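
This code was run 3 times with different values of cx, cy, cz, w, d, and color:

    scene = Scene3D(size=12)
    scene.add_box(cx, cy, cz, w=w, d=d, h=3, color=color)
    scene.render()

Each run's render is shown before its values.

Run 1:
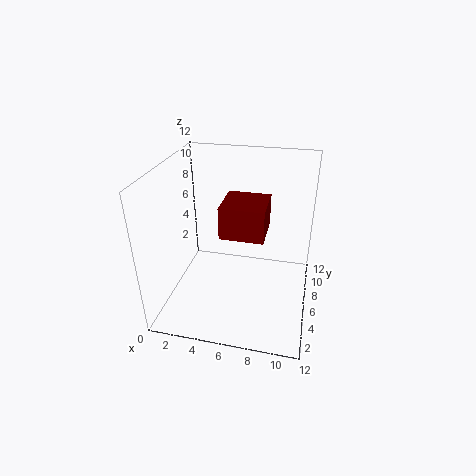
cx = 4
cy = 7
cz = 5
w = 4
d = 4
color = 'maroon'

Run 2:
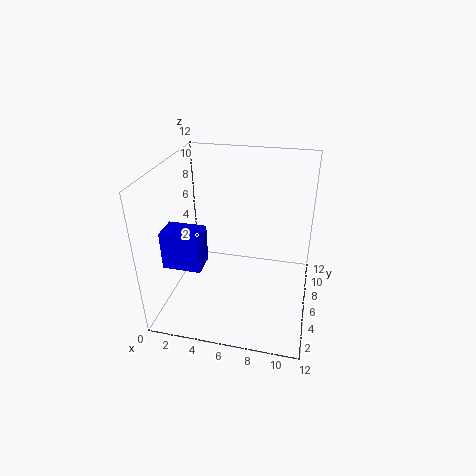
cx = 1
cy = 2
cz = 5
w = 3
d = 2
color = 'blue'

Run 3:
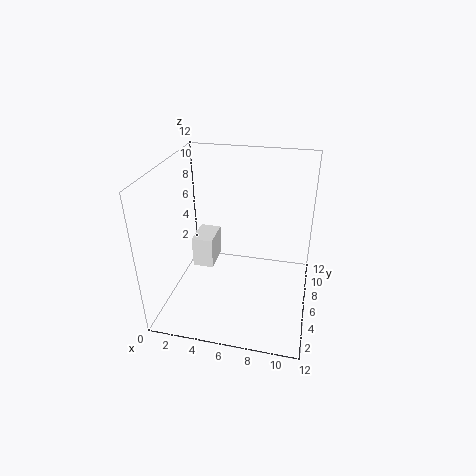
cx = 1
cy = 8
cz = 1
w = 2
d = 3
color = 'white'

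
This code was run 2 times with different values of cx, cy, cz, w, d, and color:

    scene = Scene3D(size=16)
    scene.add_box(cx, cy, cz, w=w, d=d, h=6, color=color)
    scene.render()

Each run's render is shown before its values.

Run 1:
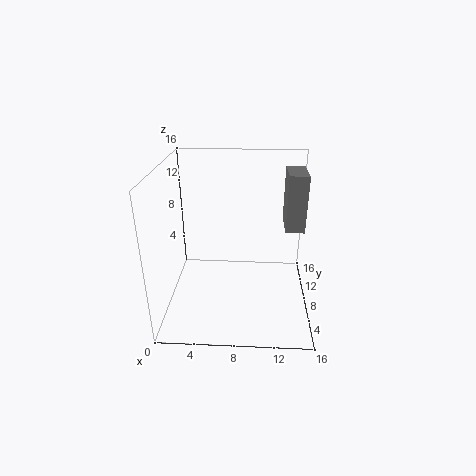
cx = 13; cy = 6.5; cz = 9.5; w = 2; d = 4; color = 'gray'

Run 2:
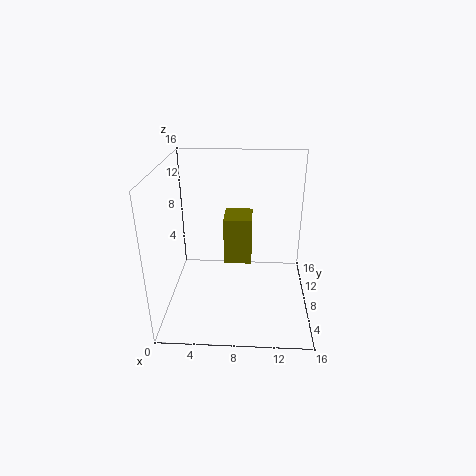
cx = 6; cy = 11.5; cz = 2.5; w = 3.5; d = 4; color = 'olive'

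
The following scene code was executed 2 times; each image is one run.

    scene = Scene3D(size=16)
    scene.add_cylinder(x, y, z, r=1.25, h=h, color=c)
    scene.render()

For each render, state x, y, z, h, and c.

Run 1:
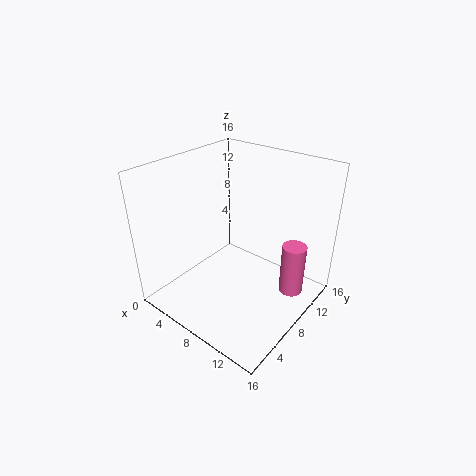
x = 14.5; y = 9; z = 3.5; h = 5.5; c = 'hotpink'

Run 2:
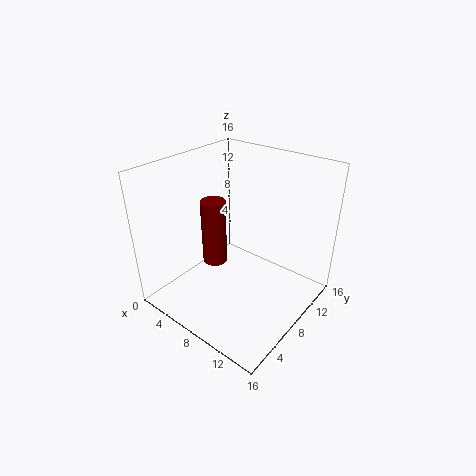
x = 7.5; y = 4.75; z = 6.75; h = 6.75; c = 'maroon'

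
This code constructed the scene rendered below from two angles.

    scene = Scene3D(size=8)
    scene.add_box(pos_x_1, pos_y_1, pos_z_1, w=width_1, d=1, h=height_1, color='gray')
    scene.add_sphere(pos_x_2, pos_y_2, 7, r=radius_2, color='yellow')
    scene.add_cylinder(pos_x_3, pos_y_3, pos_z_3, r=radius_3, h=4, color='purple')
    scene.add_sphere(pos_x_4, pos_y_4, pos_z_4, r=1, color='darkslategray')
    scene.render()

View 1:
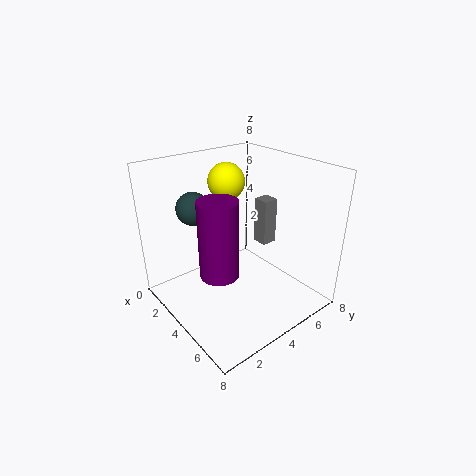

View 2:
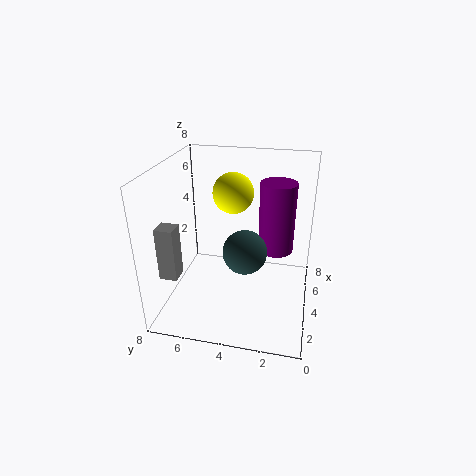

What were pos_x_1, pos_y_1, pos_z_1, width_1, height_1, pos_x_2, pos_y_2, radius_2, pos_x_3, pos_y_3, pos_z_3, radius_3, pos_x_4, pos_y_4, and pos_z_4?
pos_x_1 = 2
pos_y_1 = 7
pos_z_1 = 2
width_1 = 1
height_1 = 3
pos_x_2 = 3
pos_y_2 = 4
radius_2 = 1
pos_x_3 = 5
pos_y_3 = 2
pos_z_3 = 3
radius_3 = 1
pos_x_4 = 1
pos_y_4 = 3
pos_z_4 = 5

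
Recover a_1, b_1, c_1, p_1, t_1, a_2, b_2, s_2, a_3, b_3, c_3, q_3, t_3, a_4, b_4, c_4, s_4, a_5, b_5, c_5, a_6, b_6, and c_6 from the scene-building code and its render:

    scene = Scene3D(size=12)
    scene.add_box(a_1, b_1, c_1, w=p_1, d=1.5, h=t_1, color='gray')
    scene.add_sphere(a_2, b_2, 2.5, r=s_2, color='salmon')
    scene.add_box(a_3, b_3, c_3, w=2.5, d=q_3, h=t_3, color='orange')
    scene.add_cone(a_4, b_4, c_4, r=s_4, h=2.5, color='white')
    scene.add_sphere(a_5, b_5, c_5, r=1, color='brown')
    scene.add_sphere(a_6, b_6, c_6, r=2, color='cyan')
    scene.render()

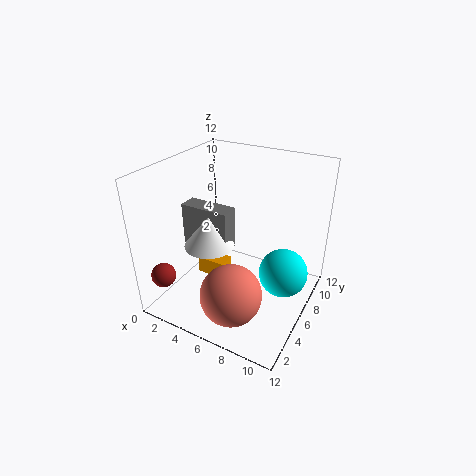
a_1 = 2; b_1 = 4; c_1 = 5.5; p_1 = 4; t_1 = 3.5; a_2 = 7; b_2 = 3; s_2 = 2.5; a_3 = 2.5; b_3 = 5; c_3 = 2; q_3 = 1.5; t_3 = 1.5; a_4 = 4.5; b_4 = 4; c_4 = 6; s_4 = 2; a_5 = 1.5; b_5 = 1.5; c_5 = 3.5; a_6 = 10; b_6 = 6.5; c_6 = 3.5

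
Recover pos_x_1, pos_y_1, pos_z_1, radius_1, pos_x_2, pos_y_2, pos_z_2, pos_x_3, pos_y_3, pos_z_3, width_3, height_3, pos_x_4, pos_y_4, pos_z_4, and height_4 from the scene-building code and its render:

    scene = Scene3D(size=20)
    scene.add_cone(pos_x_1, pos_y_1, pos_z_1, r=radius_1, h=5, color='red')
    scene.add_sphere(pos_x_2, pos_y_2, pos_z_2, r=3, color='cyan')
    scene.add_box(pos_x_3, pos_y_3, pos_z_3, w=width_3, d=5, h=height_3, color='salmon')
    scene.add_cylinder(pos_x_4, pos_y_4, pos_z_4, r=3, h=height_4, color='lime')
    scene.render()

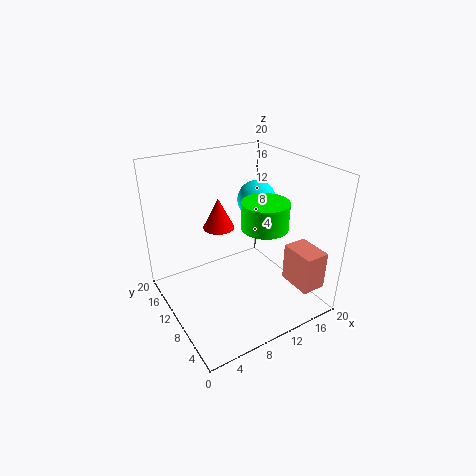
pos_x_1 = 11; pos_y_1 = 17.5; pos_z_1 = 8; radius_1 = 2.5; pos_x_2 = 16.5; pos_y_2 = 15; pos_z_2 = 12.5; pos_x_3 = 16; pos_y_3 = 2; pos_z_3 = 3; width_3 = 3.5; height_3 = 5.5; pos_x_4 = 11.5; pos_y_4 = 6; pos_z_4 = 13; height_4 = 3.5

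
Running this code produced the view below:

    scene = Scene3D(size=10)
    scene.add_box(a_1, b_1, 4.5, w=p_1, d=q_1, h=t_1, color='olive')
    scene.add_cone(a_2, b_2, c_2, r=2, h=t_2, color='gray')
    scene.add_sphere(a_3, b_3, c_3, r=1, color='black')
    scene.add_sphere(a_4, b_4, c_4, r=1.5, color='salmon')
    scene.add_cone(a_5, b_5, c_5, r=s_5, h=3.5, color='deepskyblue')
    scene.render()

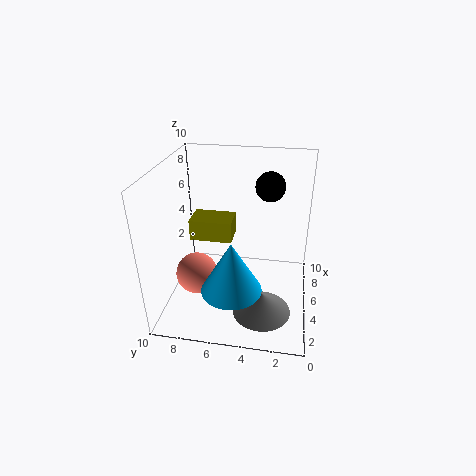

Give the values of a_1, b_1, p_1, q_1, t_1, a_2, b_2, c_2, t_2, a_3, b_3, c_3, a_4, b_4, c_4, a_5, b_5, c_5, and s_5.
a_1 = 5, b_1 = 5.5, p_1 = 2, q_1 = 3, t_1 = 1.5, a_2 = 3, b_2 = 3, c_2 = 0.5, t_2 = 1.5, a_3 = 6, b_3 = 3, c_3 = 8.5, a_4 = 4.5, b_4 = 8, c_4 = 2, a_5 = 2.5, b_5 = 5, c_5 = 2.5, s_5 = 2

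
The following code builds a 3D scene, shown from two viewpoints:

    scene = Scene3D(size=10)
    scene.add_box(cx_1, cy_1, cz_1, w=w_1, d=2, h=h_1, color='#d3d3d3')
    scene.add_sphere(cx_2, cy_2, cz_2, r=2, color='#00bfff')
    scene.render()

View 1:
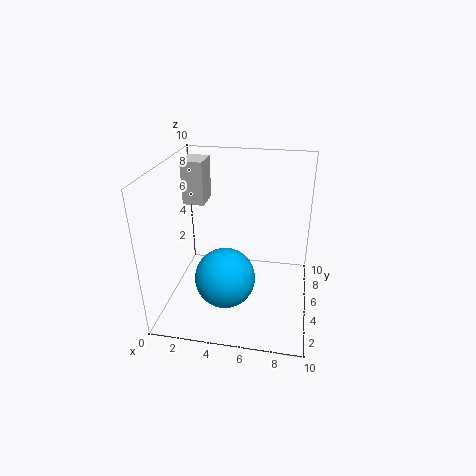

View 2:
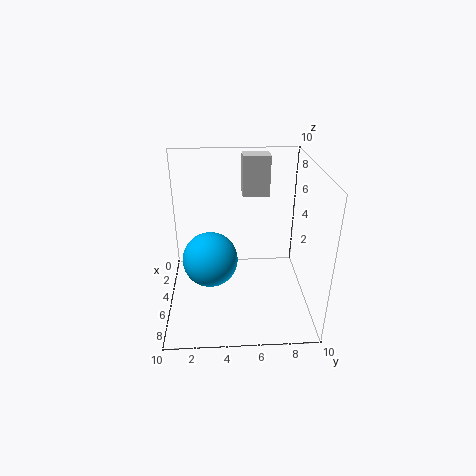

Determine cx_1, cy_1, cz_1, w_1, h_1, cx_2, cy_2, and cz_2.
cx_1 = 1; cy_1 = 5.5; cz_1 = 7; w_1 = 1.5; h_1 = 3; cx_2 = 4.5; cy_2 = 3; cz_2 = 3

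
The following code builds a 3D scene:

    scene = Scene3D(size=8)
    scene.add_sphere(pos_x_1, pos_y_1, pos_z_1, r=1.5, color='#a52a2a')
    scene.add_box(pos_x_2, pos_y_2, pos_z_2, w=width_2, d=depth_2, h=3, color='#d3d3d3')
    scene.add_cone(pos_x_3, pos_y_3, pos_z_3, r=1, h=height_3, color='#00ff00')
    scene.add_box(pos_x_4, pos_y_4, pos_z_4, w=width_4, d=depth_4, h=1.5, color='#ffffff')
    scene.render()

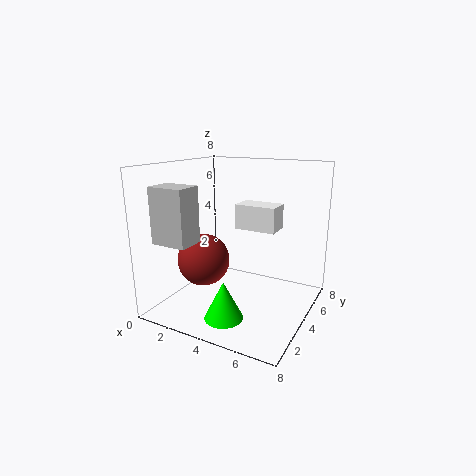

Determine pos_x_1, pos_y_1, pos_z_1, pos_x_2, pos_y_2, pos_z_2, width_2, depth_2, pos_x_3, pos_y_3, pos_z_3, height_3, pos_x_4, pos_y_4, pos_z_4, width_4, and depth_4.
pos_x_1 = 2
pos_y_1 = 3.5
pos_z_1 = 2.5
pos_x_2 = 0.5
pos_y_2 = 1
pos_z_2 = 4
width_2 = 2
depth_2 = 1.5
pos_x_3 = 4.5
pos_y_3 = 1.5
pos_z_3 = 0.5
height_3 = 2
pos_x_4 = 3
pos_y_4 = 5.5
pos_z_4 = 4
width_4 = 2.5
depth_4 = 1.5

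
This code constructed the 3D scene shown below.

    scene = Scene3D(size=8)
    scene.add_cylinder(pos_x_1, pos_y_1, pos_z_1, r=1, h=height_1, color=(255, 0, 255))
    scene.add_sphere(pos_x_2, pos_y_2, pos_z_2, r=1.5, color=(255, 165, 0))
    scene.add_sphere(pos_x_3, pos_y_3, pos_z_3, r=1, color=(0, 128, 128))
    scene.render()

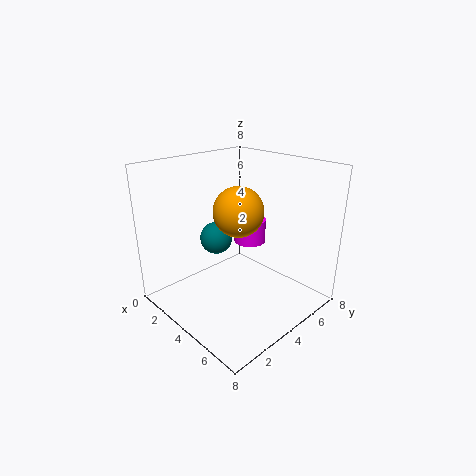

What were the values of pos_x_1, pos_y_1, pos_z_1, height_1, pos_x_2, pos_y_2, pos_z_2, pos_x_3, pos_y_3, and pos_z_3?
pos_x_1 = 2.5
pos_y_1 = 6.5
pos_z_1 = 2.5
height_1 = 1.5
pos_x_2 = 3
pos_y_2 = 5
pos_z_2 = 5
pos_x_3 = 1.5
pos_y_3 = 4.5
pos_z_3 = 3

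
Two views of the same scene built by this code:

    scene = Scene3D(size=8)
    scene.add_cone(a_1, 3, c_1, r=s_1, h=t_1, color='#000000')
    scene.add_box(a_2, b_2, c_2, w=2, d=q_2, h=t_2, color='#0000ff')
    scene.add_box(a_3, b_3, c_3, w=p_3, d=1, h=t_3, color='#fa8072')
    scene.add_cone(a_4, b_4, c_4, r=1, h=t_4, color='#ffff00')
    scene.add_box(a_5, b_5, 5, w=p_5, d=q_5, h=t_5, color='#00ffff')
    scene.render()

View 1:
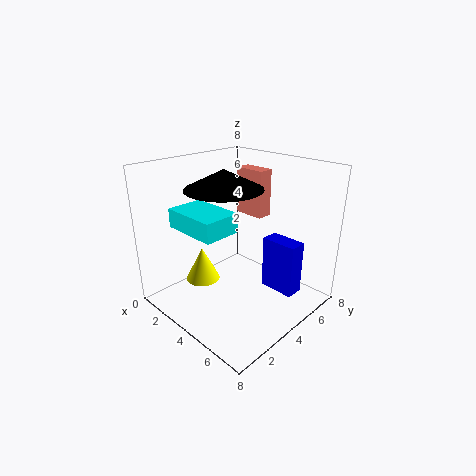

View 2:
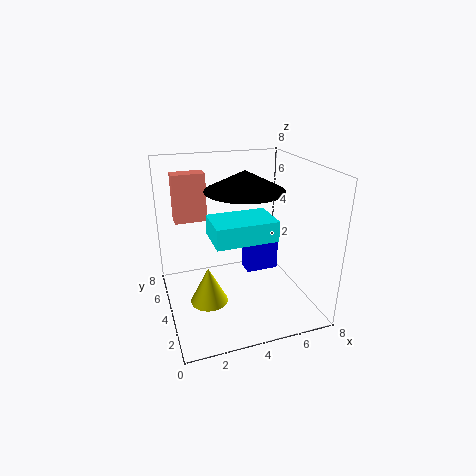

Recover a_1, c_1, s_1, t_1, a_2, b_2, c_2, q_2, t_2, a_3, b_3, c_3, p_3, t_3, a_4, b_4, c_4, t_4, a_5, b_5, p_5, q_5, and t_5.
a_1 = 4; c_1 = 7; s_1 = 2; t_1 = 1; a_2 = 5; b_2 = 5; c_2 = 1; q_2 = 1; t_2 = 3; a_3 = 1; b_3 = 7; c_3 = 4; p_3 = 2; t_3 = 3; a_4 = 2; b_4 = 3; c_4 = 1; t_4 = 2; a_5 = 2; b_5 = 1; p_5 = 3; q_5 = 2; t_5 = 1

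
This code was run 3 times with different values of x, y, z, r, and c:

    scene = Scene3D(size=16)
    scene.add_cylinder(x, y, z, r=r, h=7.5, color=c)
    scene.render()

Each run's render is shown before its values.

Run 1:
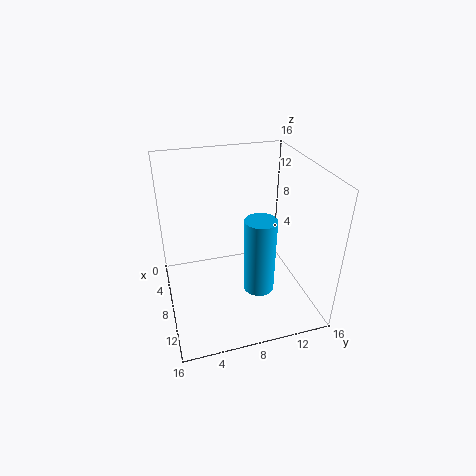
x = 13.5
y = 8.5
z = 5.5
r = 1.5
c = 'deepskyblue'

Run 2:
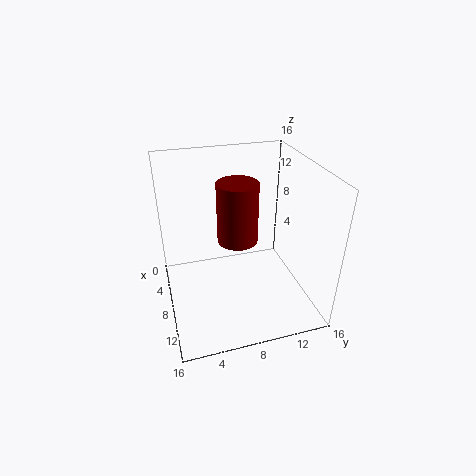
x = 4.5
y = 9
z = 5.5
r = 2.5
c = 'maroon'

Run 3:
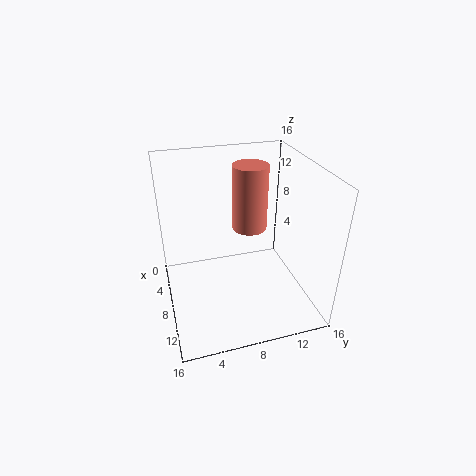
x = 6
y = 10
z = 8
r = 2
c = 'salmon'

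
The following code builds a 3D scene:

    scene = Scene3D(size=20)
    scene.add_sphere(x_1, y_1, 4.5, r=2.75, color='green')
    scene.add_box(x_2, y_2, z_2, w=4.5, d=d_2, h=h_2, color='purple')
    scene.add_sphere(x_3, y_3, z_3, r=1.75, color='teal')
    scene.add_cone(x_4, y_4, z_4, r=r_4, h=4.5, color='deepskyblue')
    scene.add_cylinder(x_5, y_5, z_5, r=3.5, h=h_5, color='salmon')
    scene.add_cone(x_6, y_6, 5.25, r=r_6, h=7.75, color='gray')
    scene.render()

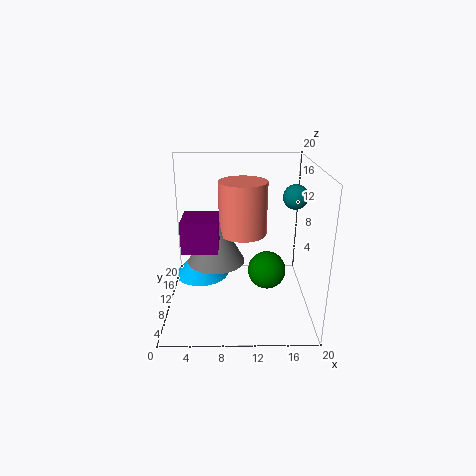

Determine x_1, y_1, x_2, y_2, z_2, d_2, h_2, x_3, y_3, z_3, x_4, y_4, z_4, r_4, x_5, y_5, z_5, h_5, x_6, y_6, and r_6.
x_1 = 14.25; y_1 = 10.75; x_2 = 3; y_2 = 4.5; z_2 = 10.25; d_2 = 4.5; h_2 = 4; x_3 = 18; y_3 = 12; z_3 = 15.25; x_4 = 4.5; y_4 = 12.75; z_4 = 3; r_4 = 4; x_5 = 10.75; y_5 = 13; z_5 = 9.5; h_5 = 7.75; x_6 = 6.75; y_6 = 12.5; r_6 = 4.25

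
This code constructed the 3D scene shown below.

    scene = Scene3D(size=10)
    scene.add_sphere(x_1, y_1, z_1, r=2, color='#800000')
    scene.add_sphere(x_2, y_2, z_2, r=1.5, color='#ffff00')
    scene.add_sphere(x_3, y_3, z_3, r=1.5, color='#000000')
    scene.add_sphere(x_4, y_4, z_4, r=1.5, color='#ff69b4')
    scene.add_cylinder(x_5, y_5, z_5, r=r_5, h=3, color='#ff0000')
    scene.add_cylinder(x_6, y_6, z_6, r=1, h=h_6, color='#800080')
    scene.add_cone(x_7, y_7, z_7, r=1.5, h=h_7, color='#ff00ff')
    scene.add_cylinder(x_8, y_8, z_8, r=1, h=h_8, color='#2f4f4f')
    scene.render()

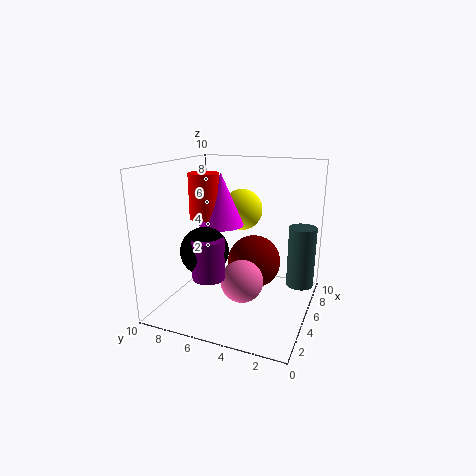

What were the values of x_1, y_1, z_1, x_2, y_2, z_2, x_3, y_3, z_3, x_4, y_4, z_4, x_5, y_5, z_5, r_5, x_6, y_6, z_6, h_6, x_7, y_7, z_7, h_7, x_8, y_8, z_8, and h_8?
x_1 = 7, y_1 = 4.5, z_1 = 2.5, x_2 = 7, y_2 = 5.5, z_2 = 6.5, x_3 = 2, y_3 = 6, z_3 = 5, x_4 = 4.5, y_4 = 4.5, z_4 = 2, x_5 = 4, y_5 = 7, z_5 = 6.5, r_5 = 1, x_6 = 1.5, y_6 = 5.5, z_6 = 3.5, h_6 = 2.5, x_7 = 4.5, y_7 = 6, z_7 = 6, h_7 = 3.5, x_8 = 7.5, y_8 = 1, z_8 = 1, h_8 = 4.5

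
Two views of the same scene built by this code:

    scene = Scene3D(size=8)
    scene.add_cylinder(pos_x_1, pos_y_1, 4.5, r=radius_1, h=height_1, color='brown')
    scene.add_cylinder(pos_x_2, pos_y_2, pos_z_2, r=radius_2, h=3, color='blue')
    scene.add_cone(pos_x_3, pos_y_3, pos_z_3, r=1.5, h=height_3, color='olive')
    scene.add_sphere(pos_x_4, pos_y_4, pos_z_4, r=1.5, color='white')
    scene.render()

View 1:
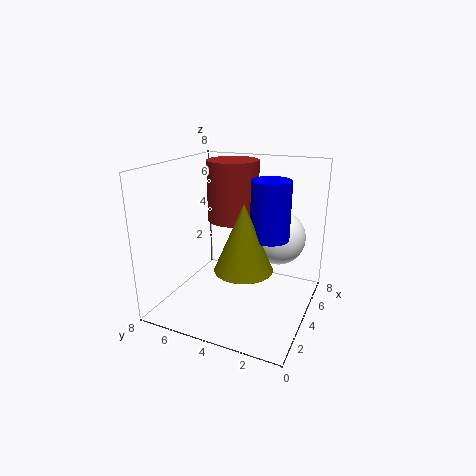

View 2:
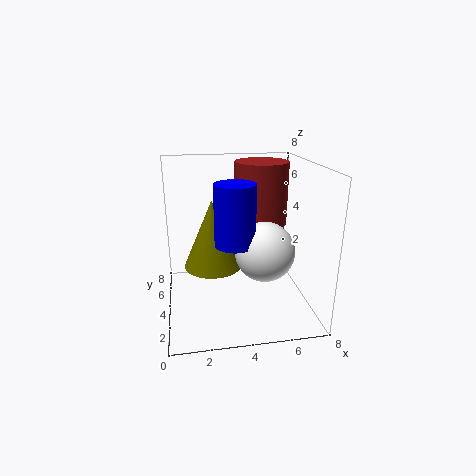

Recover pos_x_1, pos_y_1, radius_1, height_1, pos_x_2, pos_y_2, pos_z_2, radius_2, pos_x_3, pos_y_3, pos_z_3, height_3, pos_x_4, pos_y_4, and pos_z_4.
pos_x_1 = 5.5; pos_y_1 = 5; radius_1 = 1.5; height_1 = 3.5; pos_x_2 = 3.5; pos_y_2 = 2; pos_z_2 = 4.5; radius_2 = 1; pos_x_3 = 2.5; pos_y_3 = 3; pos_z_3 = 3; height_3 = 3.5; pos_x_4 = 5; pos_y_4 = 2; pos_z_4 = 4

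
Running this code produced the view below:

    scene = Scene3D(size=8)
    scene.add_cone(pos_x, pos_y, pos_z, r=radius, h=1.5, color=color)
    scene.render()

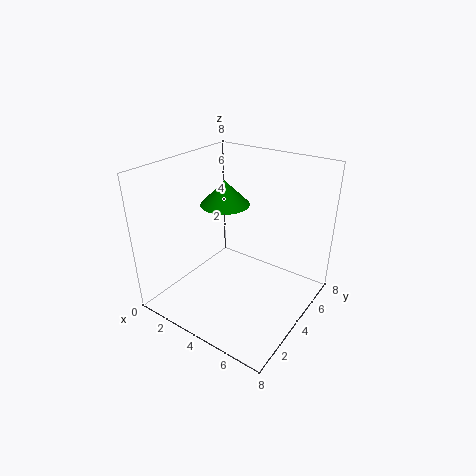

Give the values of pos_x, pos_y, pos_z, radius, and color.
pos_x = 2; pos_y = 5.5; pos_z = 5; radius = 1.5; color = 'green'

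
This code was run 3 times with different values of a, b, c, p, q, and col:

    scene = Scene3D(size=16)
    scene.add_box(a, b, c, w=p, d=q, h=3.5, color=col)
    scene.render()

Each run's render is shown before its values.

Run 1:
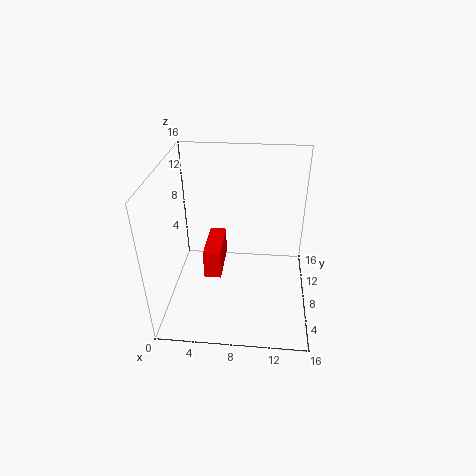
a = 4
b = 7.5
c = 2.5
p = 2
q = 5.5
col = 'red'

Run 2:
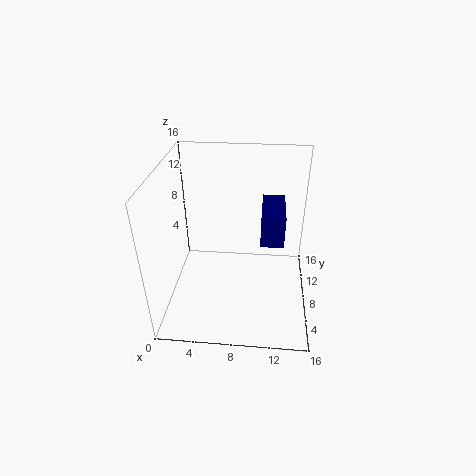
a = 10.5
b = 6.5
c = 8
p = 2.5
q = 5.5
col = 'navy'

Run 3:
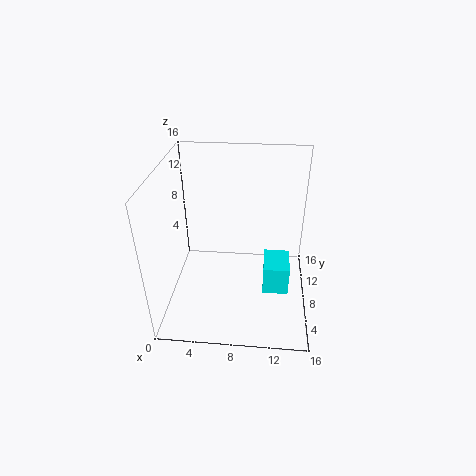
a = 11
b = 7
c = 1
p = 3
q = 4
col = 'cyan'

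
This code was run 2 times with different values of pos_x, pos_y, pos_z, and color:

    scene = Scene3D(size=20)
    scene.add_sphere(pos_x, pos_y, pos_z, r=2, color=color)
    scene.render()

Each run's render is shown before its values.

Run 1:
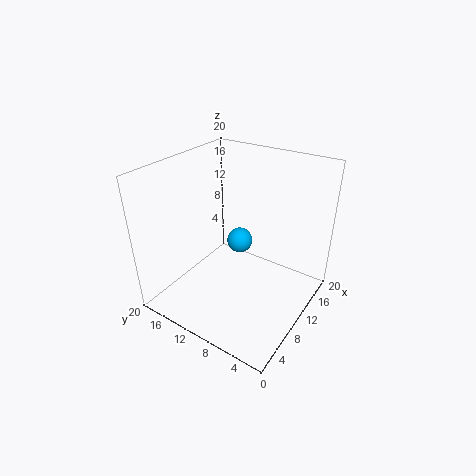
pos_x = 15, pos_y = 13, pos_z = 6, color = 'deepskyblue'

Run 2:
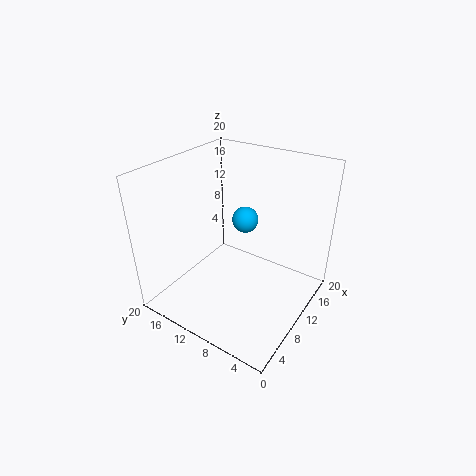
pos_x = 15, pos_y = 12, pos_z = 10, color = 'deepskyblue'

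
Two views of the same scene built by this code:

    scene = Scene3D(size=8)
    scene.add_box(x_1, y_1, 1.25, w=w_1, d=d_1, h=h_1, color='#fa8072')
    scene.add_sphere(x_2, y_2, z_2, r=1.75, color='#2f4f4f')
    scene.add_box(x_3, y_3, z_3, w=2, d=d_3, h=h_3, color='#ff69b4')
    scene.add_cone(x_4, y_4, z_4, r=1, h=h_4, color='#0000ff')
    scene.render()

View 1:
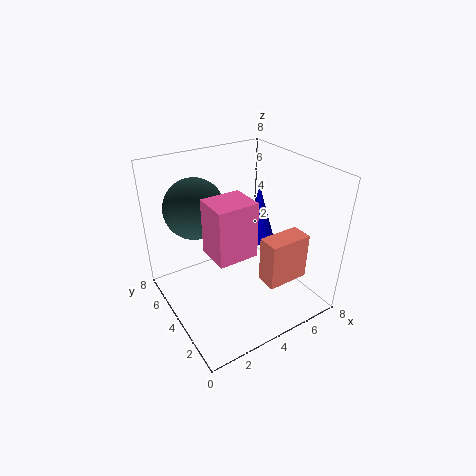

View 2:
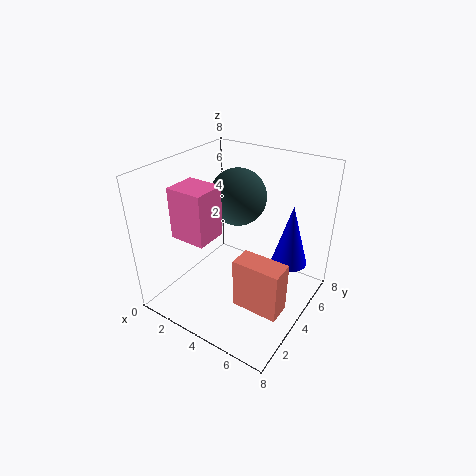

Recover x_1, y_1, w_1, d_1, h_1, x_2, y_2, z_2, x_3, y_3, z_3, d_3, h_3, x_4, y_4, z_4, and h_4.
x_1 = 5
y_1 = 2
w_1 = 2.5
d_1 = 1.25
h_1 = 2.75
x_2 = 2.5
y_2 = 6.25
z_2 = 5.25
x_3 = 1.5
y_3 = 1.5
z_3 = 4.5
d_3 = 1.75
h_3 = 2.75
x_4 = 6.5
y_4 = 5.5
z_4 = 2.5
h_4 = 3.5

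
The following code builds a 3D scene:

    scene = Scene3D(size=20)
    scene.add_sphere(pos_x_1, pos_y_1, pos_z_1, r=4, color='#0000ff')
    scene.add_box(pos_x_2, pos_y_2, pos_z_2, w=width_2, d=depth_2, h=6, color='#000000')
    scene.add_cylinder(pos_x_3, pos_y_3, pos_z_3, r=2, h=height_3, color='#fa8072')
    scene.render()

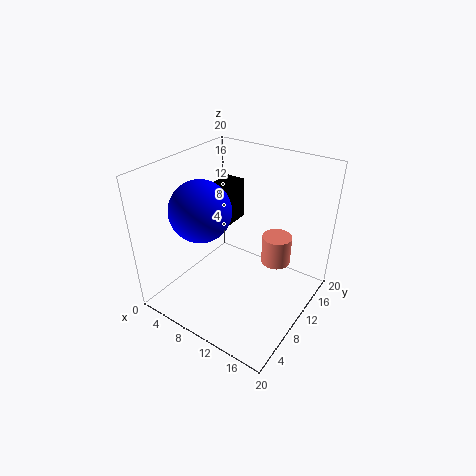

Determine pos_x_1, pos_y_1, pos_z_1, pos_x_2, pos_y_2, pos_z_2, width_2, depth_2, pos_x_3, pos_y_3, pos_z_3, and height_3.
pos_x_1 = 7; pos_y_1 = 6; pos_z_1 = 15; pos_x_2 = 4; pos_y_2 = 9; pos_z_2 = 10; width_2 = 3; depth_2 = 7; pos_x_3 = 15; pos_y_3 = 12; pos_z_3 = 7; height_3 = 4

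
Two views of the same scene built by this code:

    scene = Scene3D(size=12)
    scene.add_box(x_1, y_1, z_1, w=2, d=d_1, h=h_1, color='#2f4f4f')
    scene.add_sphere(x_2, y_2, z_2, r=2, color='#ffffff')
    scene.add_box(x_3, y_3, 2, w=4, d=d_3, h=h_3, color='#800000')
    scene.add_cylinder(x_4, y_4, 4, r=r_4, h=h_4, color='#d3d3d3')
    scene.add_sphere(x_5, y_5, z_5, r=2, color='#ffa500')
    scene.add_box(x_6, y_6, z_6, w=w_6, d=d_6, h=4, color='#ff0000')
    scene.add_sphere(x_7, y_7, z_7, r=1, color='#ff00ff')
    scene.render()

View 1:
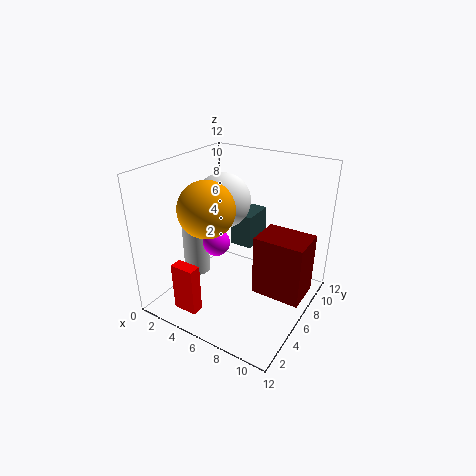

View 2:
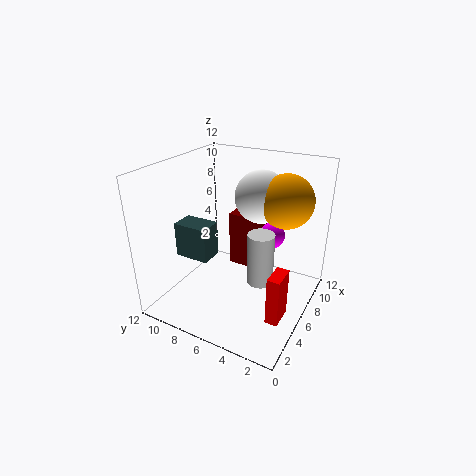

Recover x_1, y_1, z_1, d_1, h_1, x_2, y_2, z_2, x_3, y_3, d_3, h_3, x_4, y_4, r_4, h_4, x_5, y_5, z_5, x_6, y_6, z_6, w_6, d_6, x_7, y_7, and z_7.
x_1 = 4; y_1 = 8; z_1 = 4; d_1 = 3; h_1 = 3; x_2 = 6; y_2 = 4; z_2 = 10; x_3 = 8; y_3 = 5; d_3 = 3; h_3 = 5; x_4 = 4; y_4 = 3; r_4 = 1; h_4 = 4; x_5 = 6; y_5 = 2; z_5 = 10; x_6 = 3; y_6 = 1; z_6 = 1; w_6 = 2; d_6 = 1; x_7 = 6; y_7 = 3; z_7 = 7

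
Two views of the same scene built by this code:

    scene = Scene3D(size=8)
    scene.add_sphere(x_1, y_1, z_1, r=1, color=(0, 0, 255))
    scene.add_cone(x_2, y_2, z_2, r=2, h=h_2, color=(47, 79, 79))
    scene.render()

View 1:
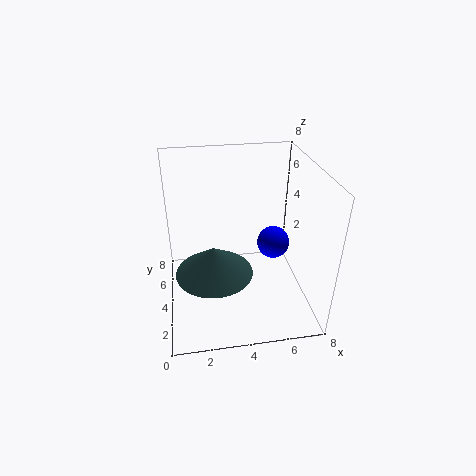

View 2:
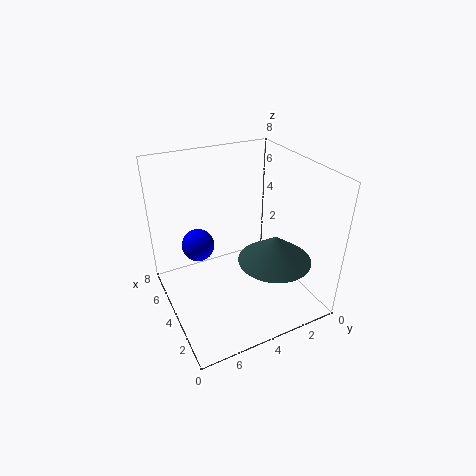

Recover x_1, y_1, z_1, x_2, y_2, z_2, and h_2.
x_1 = 6.5, y_1 = 5.5, z_1 = 2.5, x_2 = 2.5, y_2 = 2.5, z_2 = 3, h_2 = 1.5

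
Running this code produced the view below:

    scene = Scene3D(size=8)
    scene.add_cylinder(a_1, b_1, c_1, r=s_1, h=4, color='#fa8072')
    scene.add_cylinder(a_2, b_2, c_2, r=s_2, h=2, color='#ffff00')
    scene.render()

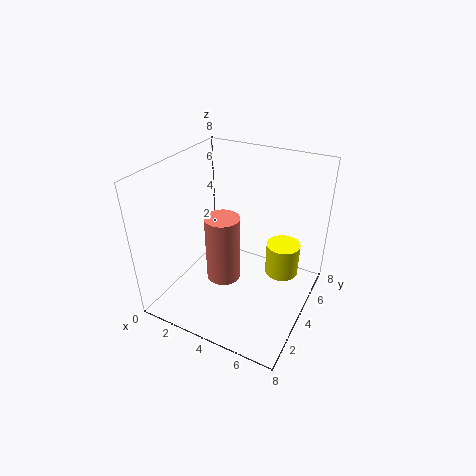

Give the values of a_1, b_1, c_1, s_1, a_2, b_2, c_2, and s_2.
a_1 = 3
b_1 = 4
c_1 = 1
s_1 = 1
a_2 = 6
b_2 = 6
c_2 = 1
s_2 = 1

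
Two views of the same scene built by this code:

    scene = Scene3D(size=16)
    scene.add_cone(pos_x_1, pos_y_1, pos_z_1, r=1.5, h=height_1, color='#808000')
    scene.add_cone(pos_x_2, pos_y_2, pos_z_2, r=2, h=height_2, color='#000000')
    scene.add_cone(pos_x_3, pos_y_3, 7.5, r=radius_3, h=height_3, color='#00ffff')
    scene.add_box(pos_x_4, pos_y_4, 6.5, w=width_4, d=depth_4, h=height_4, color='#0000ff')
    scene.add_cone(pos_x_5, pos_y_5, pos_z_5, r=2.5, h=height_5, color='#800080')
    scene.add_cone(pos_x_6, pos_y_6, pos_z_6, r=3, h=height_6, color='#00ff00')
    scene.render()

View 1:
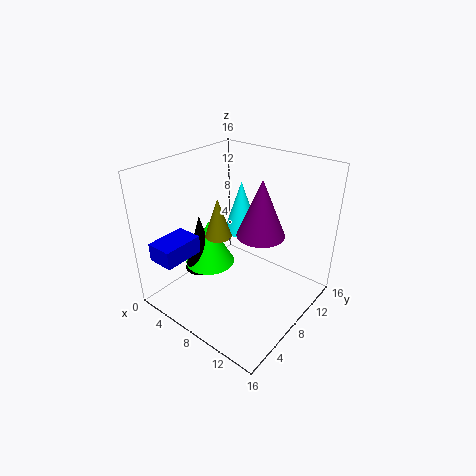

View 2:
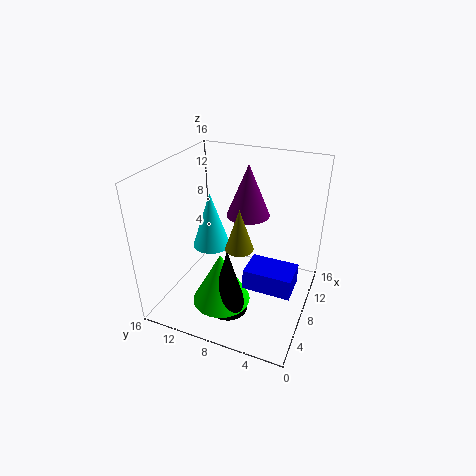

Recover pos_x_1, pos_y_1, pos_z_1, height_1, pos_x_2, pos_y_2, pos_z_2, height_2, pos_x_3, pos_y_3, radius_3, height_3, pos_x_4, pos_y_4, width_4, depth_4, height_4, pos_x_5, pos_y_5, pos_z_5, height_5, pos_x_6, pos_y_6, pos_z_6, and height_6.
pos_x_1 = 6
pos_y_1 = 7
pos_z_1 = 8
height_1 = 4.5
pos_x_2 = 3
pos_y_2 = 7
pos_z_2 = 2.5
height_2 = 7
pos_x_3 = 6.5
pos_y_3 = 10.5
radius_3 = 2
height_3 = 6
pos_x_4 = 2
pos_y_4 = 0.5
width_4 = 3
depth_4 = 4.5
height_4 = 2
pos_x_5 = 11
pos_y_5 = 8
pos_z_5 = 9.5
height_5 = 6
pos_x_6 = 3.5
pos_y_6 = 8
pos_z_6 = 3
height_6 = 5.5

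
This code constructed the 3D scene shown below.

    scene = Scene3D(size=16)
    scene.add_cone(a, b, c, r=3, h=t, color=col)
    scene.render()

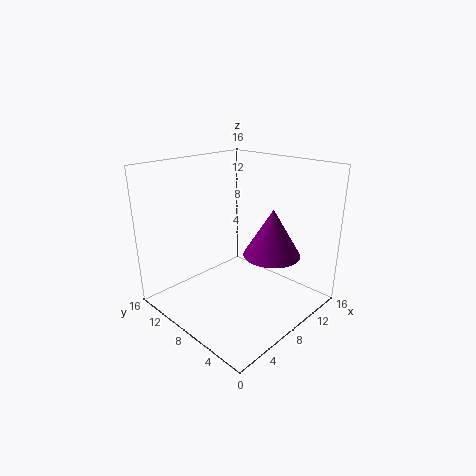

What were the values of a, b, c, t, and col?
a = 9; b = 4; c = 7; t = 5; col = 'purple'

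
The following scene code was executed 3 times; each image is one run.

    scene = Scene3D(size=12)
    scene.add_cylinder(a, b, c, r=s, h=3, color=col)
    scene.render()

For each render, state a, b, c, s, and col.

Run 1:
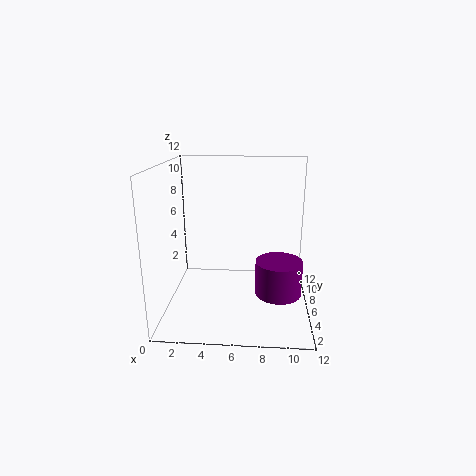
a = 9.5
b = 6
c = 1
s = 2
col = 'purple'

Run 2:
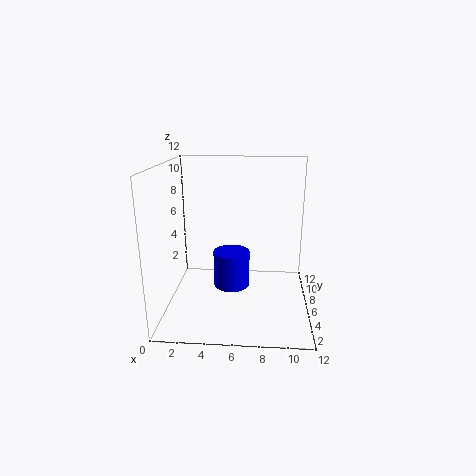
a = 5.5
b = 5.5
c = 2
s = 1.5
col = 'blue'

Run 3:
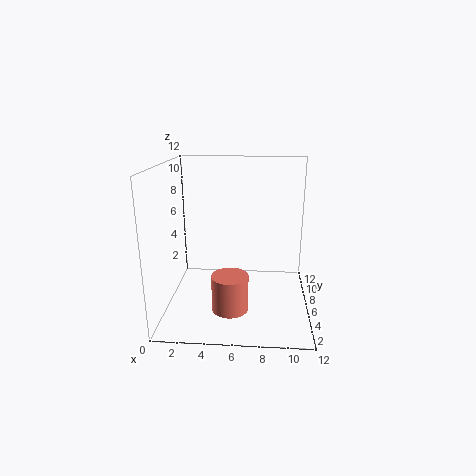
a = 5.5
b = 4
c = 0.5
s = 1.5
col = 'salmon'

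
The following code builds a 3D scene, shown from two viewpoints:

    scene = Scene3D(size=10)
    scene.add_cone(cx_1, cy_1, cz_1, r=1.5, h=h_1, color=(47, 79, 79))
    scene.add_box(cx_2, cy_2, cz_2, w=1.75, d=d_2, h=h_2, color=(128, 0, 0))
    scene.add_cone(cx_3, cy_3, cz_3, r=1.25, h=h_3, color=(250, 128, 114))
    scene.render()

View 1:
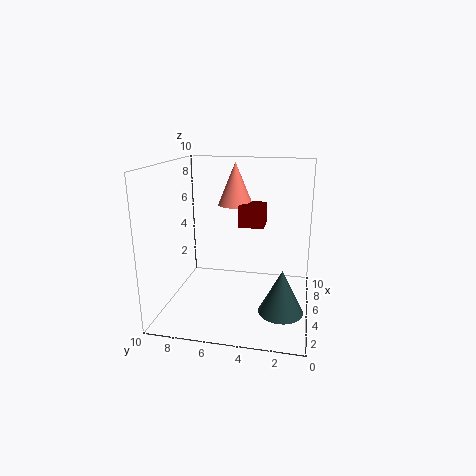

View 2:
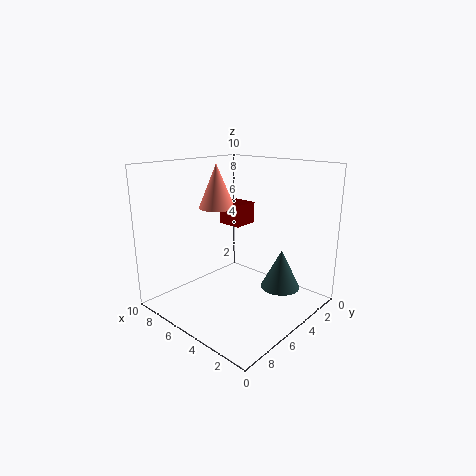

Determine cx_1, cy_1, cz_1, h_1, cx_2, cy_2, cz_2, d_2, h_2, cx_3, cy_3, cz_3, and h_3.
cx_1 = 3.5, cy_1 = 1.75, cz_1 = 0.5, h_1 = 3, cx_2 = 5, cy_2 = 3.25, cz_2 = 5.75, d_2 = 1.75, h_2 = 1.5, cx_3 = 6.5, cy_3 = 5.5, cz_3 = 7, h_3 = 3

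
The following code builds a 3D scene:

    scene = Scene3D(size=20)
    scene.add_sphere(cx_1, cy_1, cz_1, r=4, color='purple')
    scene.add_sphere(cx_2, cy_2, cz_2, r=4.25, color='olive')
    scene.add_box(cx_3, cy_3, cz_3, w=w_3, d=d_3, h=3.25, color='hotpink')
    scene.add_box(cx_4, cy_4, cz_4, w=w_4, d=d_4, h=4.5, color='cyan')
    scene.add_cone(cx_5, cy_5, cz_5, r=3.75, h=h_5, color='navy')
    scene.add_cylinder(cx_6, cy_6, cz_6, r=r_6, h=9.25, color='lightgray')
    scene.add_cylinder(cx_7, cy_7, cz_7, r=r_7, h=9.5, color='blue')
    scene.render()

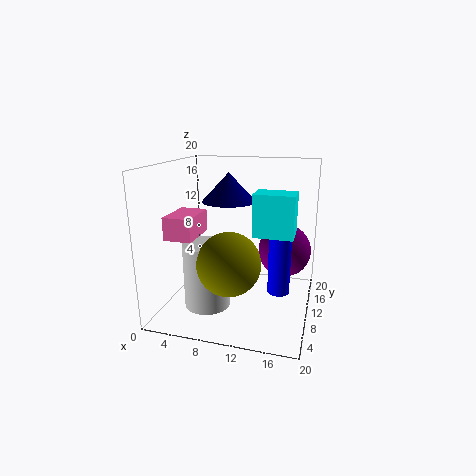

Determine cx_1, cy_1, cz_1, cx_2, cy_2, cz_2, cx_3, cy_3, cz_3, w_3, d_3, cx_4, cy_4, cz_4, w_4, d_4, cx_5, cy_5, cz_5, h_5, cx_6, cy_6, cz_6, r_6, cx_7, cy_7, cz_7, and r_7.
cx_1 = 15.75; cy_1 = 16; cz_1 = 6.5; cx_2 = 9.75; cy_2 = 6.5; cz_2 = 7.5; cx_3 = 0.25; cy_3 = 6.75; cz_3 = 9.75; w_3 = 4; d_3 = 6.25; cx_4 = 14.25; cy_4 = 0.25; cz_4 = 13.75; w_4 = 4.25; d_4 = 3; cx_5 = 8.25; cy_5 = 11.5; cz_5 = 14.75; h_5 = 4; cx_6 = 6; cy_6 = 8; cz_6 = 0.25; r_6 = 3.25; cx_7 = 16; cy_7 = 9.25; cz_7 = 3; r_7 = 1.5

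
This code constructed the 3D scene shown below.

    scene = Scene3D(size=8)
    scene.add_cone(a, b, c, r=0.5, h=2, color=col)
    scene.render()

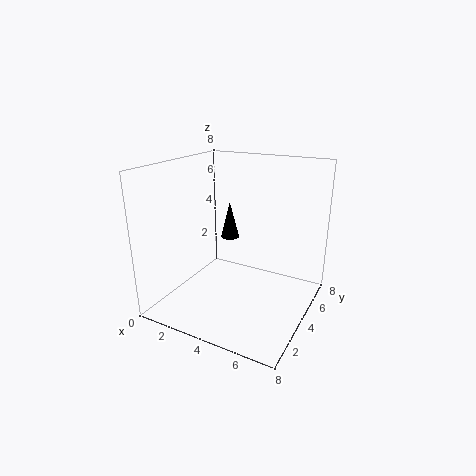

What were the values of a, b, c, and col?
a = 3.5, b = 4, c = 4, col = 'black'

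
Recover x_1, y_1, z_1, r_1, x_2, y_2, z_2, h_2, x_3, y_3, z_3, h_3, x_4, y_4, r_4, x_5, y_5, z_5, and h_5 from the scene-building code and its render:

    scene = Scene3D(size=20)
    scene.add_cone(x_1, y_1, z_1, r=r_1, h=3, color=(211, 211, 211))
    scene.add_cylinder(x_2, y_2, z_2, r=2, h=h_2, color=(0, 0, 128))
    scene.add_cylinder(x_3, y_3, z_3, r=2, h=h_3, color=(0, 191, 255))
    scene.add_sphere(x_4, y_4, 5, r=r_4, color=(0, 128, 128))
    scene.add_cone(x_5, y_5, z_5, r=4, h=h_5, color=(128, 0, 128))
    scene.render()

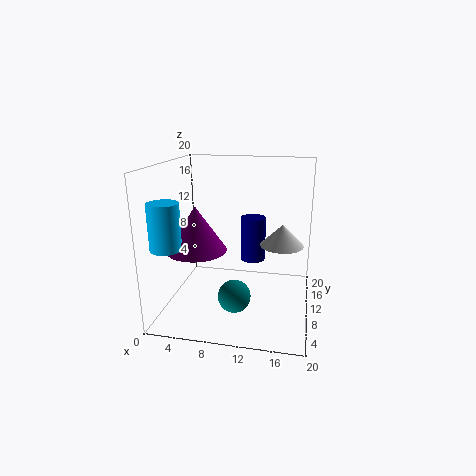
x_1 = 16
y_1 = 11
z_1 = 9
r_1 = 3
x_2 = 11
y_2 = 17
z_2 = 4
h_2 = 7
x_3 = 2
y_3 = 4
z_3 = 10
h_3 = 6
x_4 = 11
y_4 = 3
r_4 = 2
x_5 = 5
y_5 = 7
z_5 = 9
h_5 = 6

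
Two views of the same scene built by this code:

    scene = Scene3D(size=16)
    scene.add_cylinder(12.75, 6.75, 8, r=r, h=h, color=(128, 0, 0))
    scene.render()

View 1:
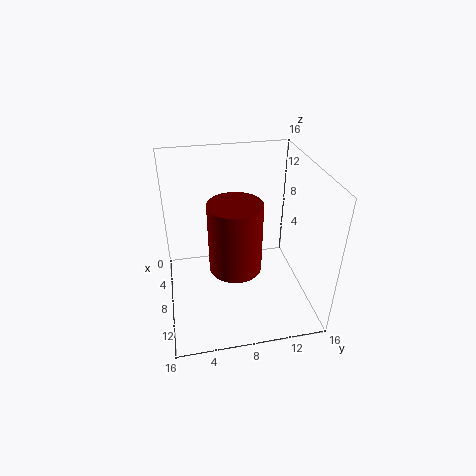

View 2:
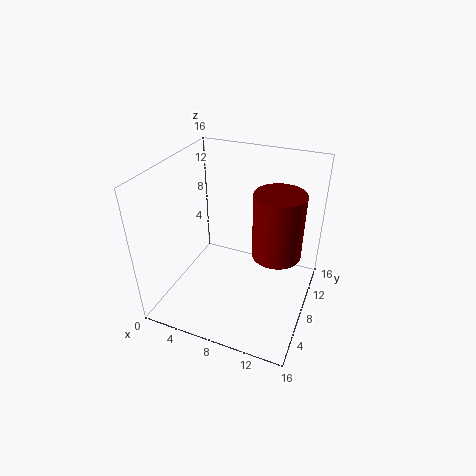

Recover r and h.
r = 2.5; h = 6.75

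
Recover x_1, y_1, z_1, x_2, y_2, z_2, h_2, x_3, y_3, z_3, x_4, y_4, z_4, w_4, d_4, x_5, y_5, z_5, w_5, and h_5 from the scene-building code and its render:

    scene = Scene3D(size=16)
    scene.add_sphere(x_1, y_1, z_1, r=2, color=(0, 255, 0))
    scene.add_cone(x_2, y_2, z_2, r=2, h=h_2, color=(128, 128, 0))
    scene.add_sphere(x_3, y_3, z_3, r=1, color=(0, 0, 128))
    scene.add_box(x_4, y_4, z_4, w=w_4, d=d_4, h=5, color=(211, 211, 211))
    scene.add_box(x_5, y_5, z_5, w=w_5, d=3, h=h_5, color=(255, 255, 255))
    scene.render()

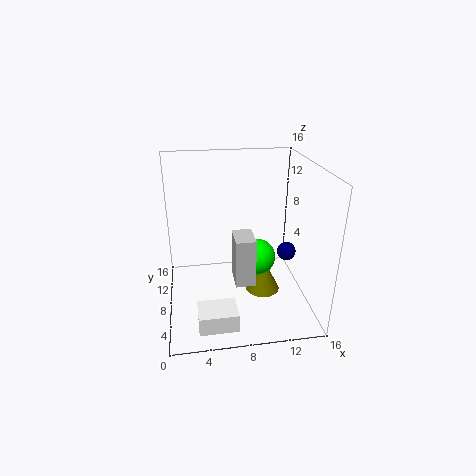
x_1 = 10
y_1 = 7
z_1 = 6
x_2 = 11
y_2 = 8
z_2 = 1
h_2 = 4
x_3 = 13
y_3 = 6
z_3 = 7
x_4 = 7
y_4 = 3
z_4 = 5
w_4 = 2
d_4 = 3
x_5 = 3
y_5 = 1
z_5 = 1
w_5 = 4
h_5 = 2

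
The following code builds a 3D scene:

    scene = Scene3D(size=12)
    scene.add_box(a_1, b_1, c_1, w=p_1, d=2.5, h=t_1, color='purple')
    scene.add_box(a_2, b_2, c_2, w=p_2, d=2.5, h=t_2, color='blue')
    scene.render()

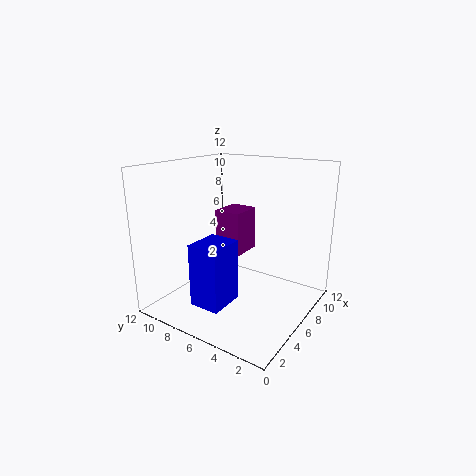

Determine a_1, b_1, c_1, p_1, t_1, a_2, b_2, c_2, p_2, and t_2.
a_1 = 7.5; b_1 = 7; c_1 = 3.5; p_1 = 3; t_1 = 4; a_2 = 1.5; b_2 = 5; c_2 = 1.5; p_2 = 3; t_2 = 5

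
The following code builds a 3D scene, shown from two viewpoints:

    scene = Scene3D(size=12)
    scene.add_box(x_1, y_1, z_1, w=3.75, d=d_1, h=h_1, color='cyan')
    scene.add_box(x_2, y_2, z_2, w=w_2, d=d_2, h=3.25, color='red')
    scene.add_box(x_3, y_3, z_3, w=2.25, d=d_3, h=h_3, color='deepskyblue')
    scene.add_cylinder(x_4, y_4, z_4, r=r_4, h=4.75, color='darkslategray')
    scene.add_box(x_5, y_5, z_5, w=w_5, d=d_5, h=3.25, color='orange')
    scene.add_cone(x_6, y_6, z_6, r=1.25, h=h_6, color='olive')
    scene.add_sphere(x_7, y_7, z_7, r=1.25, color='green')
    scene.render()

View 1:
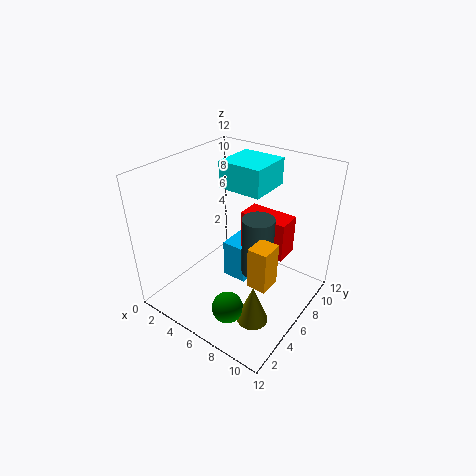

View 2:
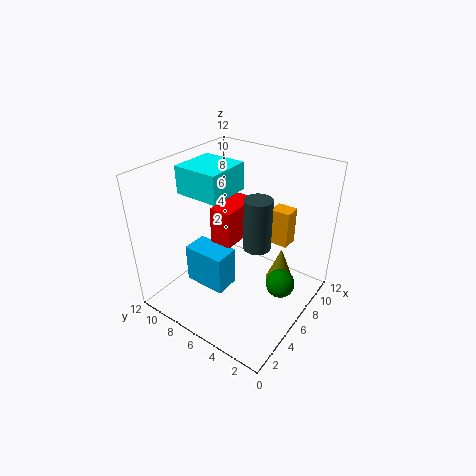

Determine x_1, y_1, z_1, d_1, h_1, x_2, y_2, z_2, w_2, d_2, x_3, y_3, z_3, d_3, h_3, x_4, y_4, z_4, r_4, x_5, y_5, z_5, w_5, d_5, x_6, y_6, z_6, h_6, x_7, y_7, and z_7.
x_1 = 3.75
y_1 = 6.5
z_1 = 9.75
d_1 = 3.75
h_1 = 2.25
x_2 = 5.75
y_2 = 6.75
z_2 = 4.75
w_2 = 4
d_2 = 2
x_3 = 4
y_3 = 6.5
z_3 = 1
d_3 = 3.75
h_3 = 3.5
x_4 = 8.25
y_4 = 5.5
z_4 = 4
r_4 = 1.25
x_5 = 9
y_5 = 3
z_5 = 4.5
w_5 = 1.5
d_5 = 1.75
x_6 = 9.25
y_6 = 3.5
z_6 = 0.75
h_6 = 3.25
x_7 = 7.5
y_7 = 2.5
z_7 = 1.75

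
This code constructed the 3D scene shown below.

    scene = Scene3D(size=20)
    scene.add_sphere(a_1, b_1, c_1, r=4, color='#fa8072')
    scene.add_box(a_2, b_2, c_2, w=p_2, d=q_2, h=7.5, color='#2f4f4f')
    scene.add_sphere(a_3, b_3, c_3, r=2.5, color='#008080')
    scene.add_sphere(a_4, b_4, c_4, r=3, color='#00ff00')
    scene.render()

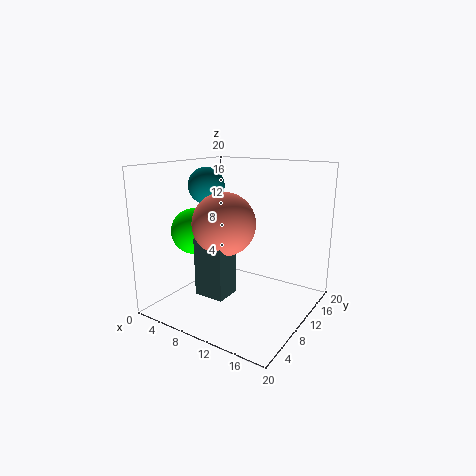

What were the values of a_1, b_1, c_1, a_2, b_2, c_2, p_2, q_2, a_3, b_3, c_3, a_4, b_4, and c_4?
a_1 = 10.5, b_1 = 6, c_1 = 13, a_2 = 8, b_2 = 3, c_2 = 4, p_2 = 4, q_2 = 3.5, a_3 = 5.5, b_3 = 9, c_3 = 17, a_4 = 6, b_4 = 5.5, c_4 = 11.5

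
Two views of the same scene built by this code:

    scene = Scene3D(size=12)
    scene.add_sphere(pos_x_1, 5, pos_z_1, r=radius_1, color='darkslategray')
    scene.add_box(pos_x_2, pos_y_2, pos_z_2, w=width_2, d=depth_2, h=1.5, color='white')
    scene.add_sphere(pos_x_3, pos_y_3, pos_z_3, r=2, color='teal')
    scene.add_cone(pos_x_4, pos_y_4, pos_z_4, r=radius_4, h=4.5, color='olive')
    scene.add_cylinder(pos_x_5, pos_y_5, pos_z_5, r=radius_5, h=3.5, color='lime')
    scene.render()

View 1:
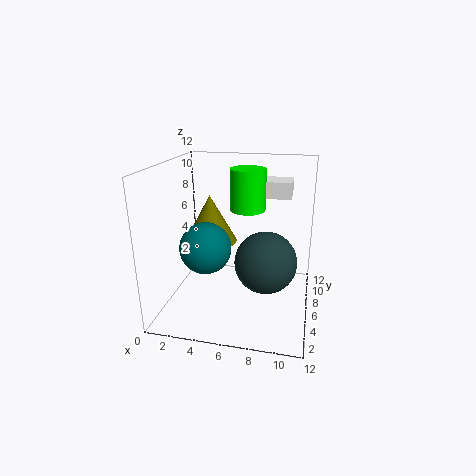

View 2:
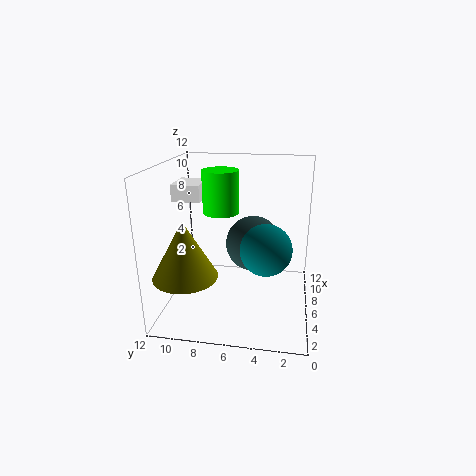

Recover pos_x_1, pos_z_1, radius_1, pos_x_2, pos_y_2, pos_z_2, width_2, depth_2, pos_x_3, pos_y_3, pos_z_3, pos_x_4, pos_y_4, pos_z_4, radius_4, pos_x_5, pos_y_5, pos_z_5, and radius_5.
pos_x_1 = 8.5; pos_z_1 = 4.5; radius_1 = 2.5; pos_x_2 = 7; pos_y_2 = 9.5; pos_z_2 = 8.5; width_2 = 3; depth_2 = 2.5; pos_x_3 = 4; pos_y_3 = 3.5; pos_z_3 = 6; pos_x_4 = 2.5; pos_y_4 = 9.5; pos_z_4 = 4; radius_4 = 2.5; pos_x_5 = 6.5; pos_y_5 = 7.5; pos_z_5 = 8; radius_5 = 1.5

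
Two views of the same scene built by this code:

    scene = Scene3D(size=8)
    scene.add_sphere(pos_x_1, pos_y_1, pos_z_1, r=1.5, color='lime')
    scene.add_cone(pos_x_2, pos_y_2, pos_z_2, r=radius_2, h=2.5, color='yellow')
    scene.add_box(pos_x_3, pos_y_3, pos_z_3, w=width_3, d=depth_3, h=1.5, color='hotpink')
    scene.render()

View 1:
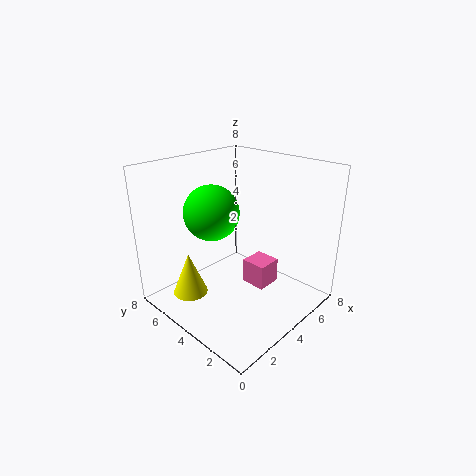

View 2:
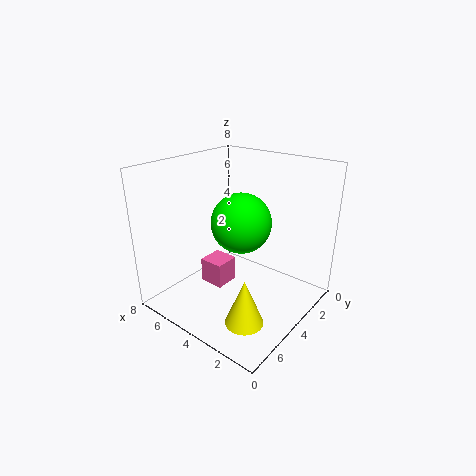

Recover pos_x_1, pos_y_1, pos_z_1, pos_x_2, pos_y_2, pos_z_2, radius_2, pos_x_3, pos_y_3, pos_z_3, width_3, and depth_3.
pos_x_1 = 3; pos_y_1 = 5; pos_z_1 = 5.5; pos_x_2 = 2; pos_y_2 = 6; pos_z_2 = 0.5; radius_2 = 1; pos_x_3 = 5; pos_y_3 = 3; pos_z_3 = 0.5; width_3 = 1.5; depth_3 = 1.5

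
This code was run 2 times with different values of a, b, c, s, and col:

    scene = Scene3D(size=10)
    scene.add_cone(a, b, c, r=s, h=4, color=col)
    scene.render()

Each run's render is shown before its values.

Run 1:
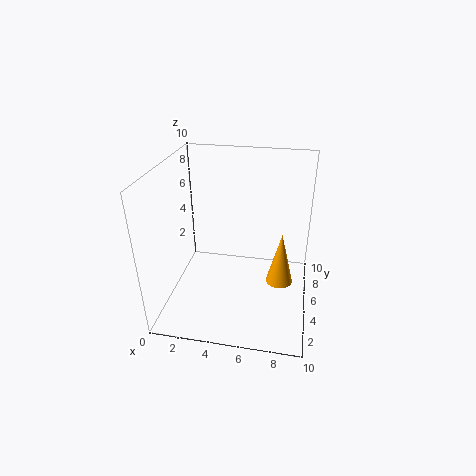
a = 8, b = 6, c = 1, s = 1, col = 'orange'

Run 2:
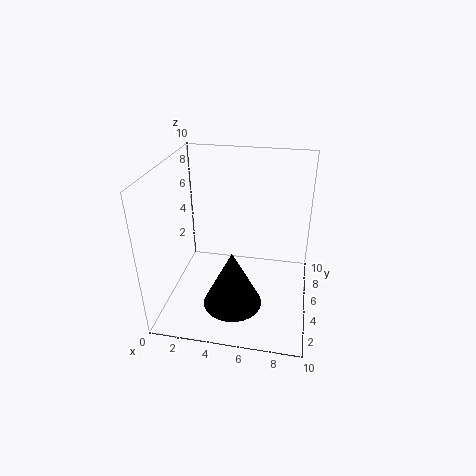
a = 5, b = 3, c = 1, s = 2, col = 'black'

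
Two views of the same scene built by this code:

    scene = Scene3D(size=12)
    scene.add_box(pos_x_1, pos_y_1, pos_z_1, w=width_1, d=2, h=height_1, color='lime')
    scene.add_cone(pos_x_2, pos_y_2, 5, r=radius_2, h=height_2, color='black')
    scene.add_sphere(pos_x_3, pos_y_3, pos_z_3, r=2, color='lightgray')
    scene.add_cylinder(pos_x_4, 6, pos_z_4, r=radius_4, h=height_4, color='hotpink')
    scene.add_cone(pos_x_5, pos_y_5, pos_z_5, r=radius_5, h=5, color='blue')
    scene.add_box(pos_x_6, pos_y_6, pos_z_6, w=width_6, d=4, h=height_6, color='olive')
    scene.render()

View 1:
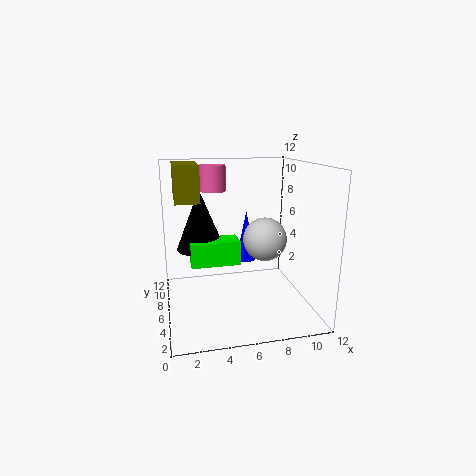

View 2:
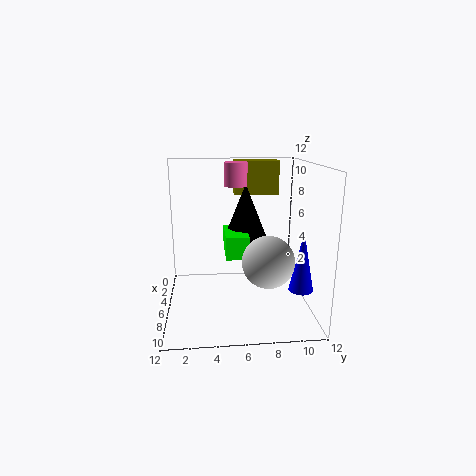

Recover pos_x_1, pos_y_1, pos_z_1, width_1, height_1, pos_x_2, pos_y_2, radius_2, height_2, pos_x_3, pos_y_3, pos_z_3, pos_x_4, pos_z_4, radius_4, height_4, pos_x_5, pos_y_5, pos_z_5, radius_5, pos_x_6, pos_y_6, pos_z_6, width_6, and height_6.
pos_x_1 = 2, pos_y_1 = 5, pos_z_1 = 4, width_1 = 4, height_1 = 2, pos_x_2 = 3, pos_y_2 = 7, radius_2 = 2, height_2 = 5, pos_x_3 = 9, pos_y_3 = 8, pos_z_3 = 5, pos_x_4 = 4, pos_z_4 = 10, radius_4 = 1, height_4 = 2, pos_x_5 = 8, pos_y_5 = 11, pos_z_5 = 2, radius_5 = 1, pos_x_6 = 1, pos_y_6 = 6, pos_z_6 = 9, width_6 = 2, height_6 = 3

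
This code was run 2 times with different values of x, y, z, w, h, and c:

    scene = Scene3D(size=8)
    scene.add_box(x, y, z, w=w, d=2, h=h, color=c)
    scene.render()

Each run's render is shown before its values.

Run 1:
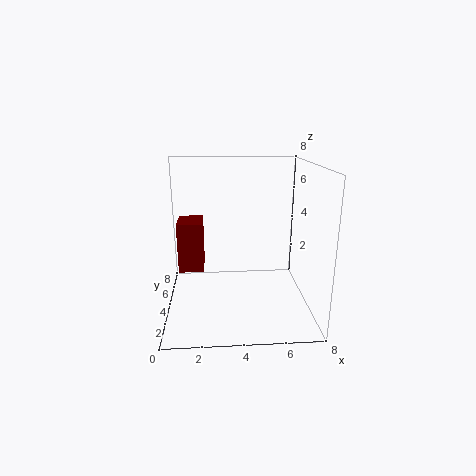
x = 0.5
y = 5
z = 1.5
w = 1.5
h = 3
c = 'maroon'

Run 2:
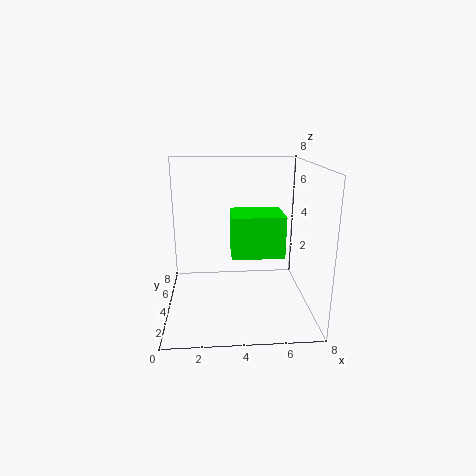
x = 3.5
y = 1
z = 4
w = 2.5
h = 2
c = 'lime'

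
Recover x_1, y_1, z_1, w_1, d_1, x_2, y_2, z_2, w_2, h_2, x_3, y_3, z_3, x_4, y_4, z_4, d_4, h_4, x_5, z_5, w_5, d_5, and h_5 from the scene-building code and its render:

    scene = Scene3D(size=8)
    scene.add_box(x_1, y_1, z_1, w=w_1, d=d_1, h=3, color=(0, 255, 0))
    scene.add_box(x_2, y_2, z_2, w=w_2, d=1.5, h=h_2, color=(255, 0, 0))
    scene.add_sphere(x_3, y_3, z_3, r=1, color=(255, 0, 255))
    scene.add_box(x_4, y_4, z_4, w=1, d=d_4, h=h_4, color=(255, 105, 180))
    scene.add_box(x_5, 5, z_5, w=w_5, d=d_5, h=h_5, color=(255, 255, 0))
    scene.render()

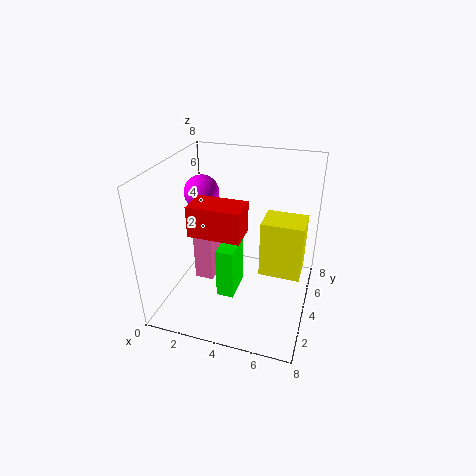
x_1 = 3, y_1 = 3, z_1 = 0.5, w_1 = 1, d_1 = 2, x_2 = 2.5, y_2 = 1, z_2 = 5.5, w_2 = 2.5, h_2 = 1.5, x_3 = 1.5, y_3 = 5, z_3 = 6, x_4 = 2, y_4 = 2.5, z_4 = 2, d_4 = 2, h_4 = 3, x_5 = 5, z_5 = 1, w_5 = 2.5, d_5 = 2, h_5 = 3.5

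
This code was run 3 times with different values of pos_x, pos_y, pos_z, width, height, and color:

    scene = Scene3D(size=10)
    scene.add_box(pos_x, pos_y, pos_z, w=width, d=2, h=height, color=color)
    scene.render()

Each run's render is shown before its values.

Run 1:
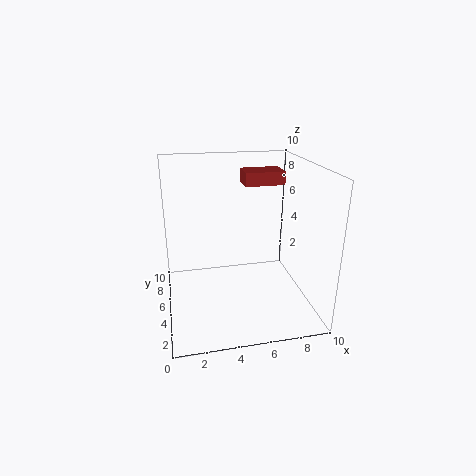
pos_x = 6
pos_y = 7
pos_z = 8
width = 3
height = 1
color = 'brown'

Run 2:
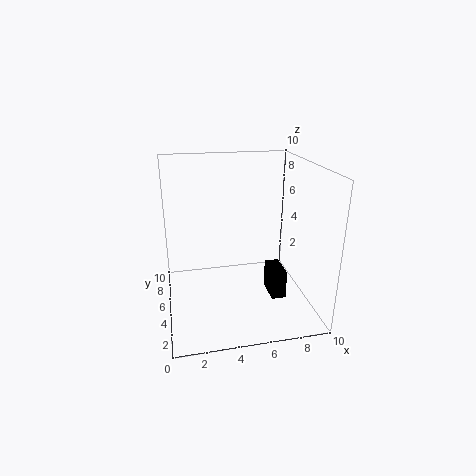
pos_x = 7
pos_y = 3
pos_z = 1
width = 1
height = 2
color = 'black'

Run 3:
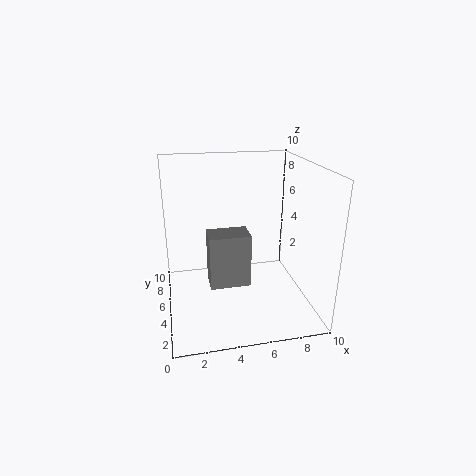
pos_x = 3
pos_y = 5
pos_z = 1
width = 3
height = 4
color = 'gray'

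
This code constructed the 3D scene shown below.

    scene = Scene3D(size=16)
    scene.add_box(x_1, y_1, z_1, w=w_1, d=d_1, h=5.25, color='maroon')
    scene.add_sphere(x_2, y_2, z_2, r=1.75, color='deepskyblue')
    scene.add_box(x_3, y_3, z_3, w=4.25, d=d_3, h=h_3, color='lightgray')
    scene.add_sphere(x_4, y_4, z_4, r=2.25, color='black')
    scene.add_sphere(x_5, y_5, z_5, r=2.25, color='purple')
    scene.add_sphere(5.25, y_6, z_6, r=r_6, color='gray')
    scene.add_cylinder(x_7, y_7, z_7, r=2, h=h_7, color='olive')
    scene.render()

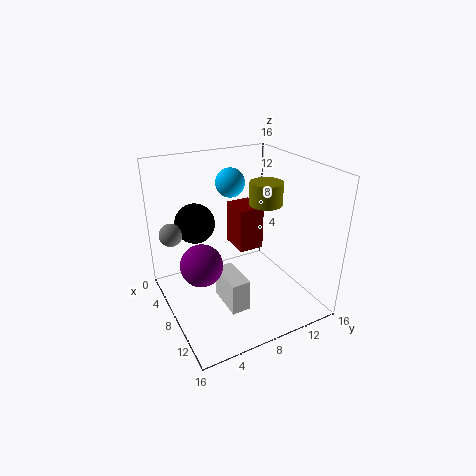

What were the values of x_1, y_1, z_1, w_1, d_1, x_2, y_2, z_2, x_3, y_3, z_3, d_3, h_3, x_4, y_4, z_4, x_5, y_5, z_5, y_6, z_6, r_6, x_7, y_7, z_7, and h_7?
x_1 = 2.75; y_1 = 9.25; z_1 = 5; w_1 = 3.75; d_1 = 3; x_2 = 3.25; y_2 = 9.5; z_2 = 12.75; x_3 = 8.25; y_3 = 5; z_3 = 1.75; d_3 = 2; h_3 = 3.5; x_4 = 4.75; y_4 = 4.25; z_4 = 9.25; x_5 = 8.75; y_5 = 3.25; z_5 = 6.25; y_6 = 1.25; z_6 = 8.75; r_6 = 1.25; x_7 = 5.75; y_7 = 13; z_7 = 10.25; h_7 = 2.75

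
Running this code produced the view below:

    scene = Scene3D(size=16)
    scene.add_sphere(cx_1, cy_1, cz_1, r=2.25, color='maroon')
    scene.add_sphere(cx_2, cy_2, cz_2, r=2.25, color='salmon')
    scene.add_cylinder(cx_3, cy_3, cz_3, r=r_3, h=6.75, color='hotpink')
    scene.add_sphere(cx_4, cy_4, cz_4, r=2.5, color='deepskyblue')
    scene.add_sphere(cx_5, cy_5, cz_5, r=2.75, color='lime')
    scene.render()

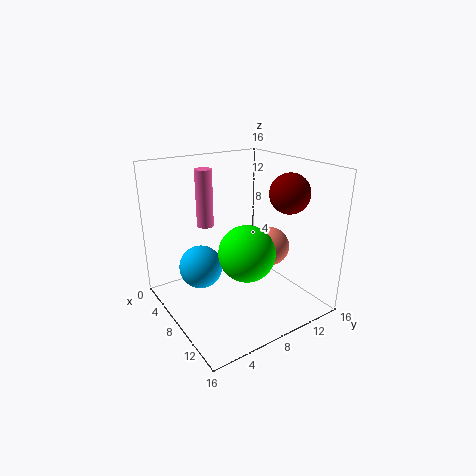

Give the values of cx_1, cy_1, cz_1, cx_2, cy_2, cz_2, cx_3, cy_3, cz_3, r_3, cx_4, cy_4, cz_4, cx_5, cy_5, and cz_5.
cx_1 = 10.25; cy_1 = 13.25; cz_1 = 12.75; cx_2 = 8.75; cy_2 = 12; cz_2 = 6.25; cx_3 = 3.25; cy_3 = 6.5; cz_3 = 8.25; r_3 = 1; cx_4 = 5; cy_4 = 4.75; cz_4 = 4; cx_5 = 12.5; cy_5 = 6; cz_5 = 8.5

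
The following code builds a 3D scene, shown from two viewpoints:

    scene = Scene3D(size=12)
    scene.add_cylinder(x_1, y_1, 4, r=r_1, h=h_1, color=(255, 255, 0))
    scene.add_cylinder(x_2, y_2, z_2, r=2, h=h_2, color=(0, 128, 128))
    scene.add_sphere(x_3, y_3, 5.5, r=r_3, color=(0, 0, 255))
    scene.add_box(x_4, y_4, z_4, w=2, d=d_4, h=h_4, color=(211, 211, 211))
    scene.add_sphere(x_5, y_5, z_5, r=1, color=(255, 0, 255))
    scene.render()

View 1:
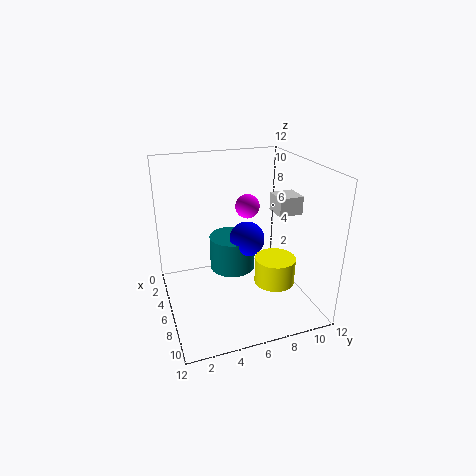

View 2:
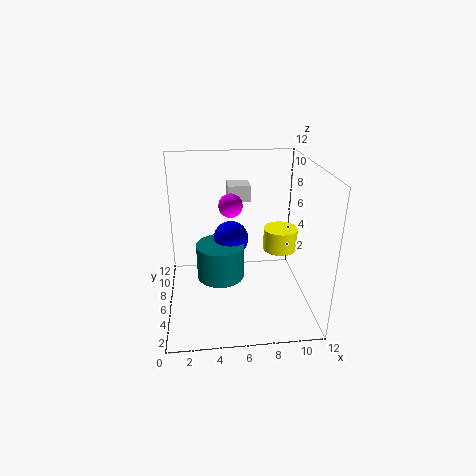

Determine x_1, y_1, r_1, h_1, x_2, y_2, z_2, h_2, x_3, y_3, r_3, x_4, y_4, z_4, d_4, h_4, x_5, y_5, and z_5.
x_1 = 10
y_1 = 7.5
r_1 = 1.5
h_1 = 2
x_2 = 4.5
y_2 = 6
z_2 = 2.5
h_2 = 3
x_3 = 5.5
y_3 = 7
r_3 = 1.5
x_4 = 5.5
y_4 = 9
z_4 = 8
d_4 = 2
h_4 = 1.5
x_5 = 5.5
y_5 = 7
z_5 = 8.5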